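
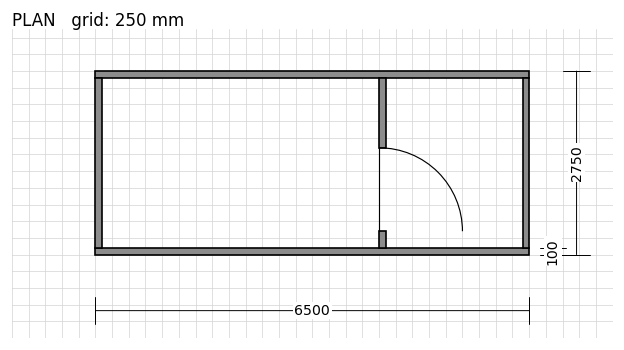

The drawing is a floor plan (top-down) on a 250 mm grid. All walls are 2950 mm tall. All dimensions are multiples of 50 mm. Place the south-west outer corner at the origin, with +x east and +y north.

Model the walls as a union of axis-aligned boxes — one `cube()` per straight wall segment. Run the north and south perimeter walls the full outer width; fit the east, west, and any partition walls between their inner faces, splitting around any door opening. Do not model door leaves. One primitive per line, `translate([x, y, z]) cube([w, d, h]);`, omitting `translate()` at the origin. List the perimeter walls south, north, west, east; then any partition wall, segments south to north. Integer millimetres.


cube([6500, 100, 2950]);
translate([0, 2650, 0]) cube([6500, 100, 2950]);
translate([0, 100, 0]) cube([100, 2550, 2950]);
translate([6400, 100, 0]) cube([100, 2550, 2950]);
translate([4250, 100, 0]) cube([100, 250, 2950]);
translate([4250, 1600, 0]) cube([100, 1050, 2950]);


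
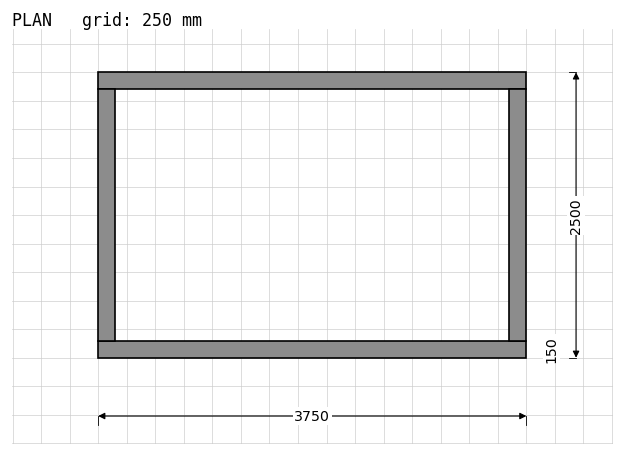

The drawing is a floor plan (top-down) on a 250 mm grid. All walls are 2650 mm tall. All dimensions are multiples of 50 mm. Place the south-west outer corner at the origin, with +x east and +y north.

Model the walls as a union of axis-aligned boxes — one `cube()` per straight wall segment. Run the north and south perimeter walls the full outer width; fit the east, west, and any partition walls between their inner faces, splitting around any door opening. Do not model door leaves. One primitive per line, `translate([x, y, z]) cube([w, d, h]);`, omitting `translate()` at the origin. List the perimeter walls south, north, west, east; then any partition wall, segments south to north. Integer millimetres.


cube([3750, 150, 2650]);
translate([0, 2350, 0]) cube([3750, 150, 2650]);
translate([0, 150, 0]) cube([150, 2200, 2650]);
translate([3600, 150, 0]) cube([150, 2200, 2650]);


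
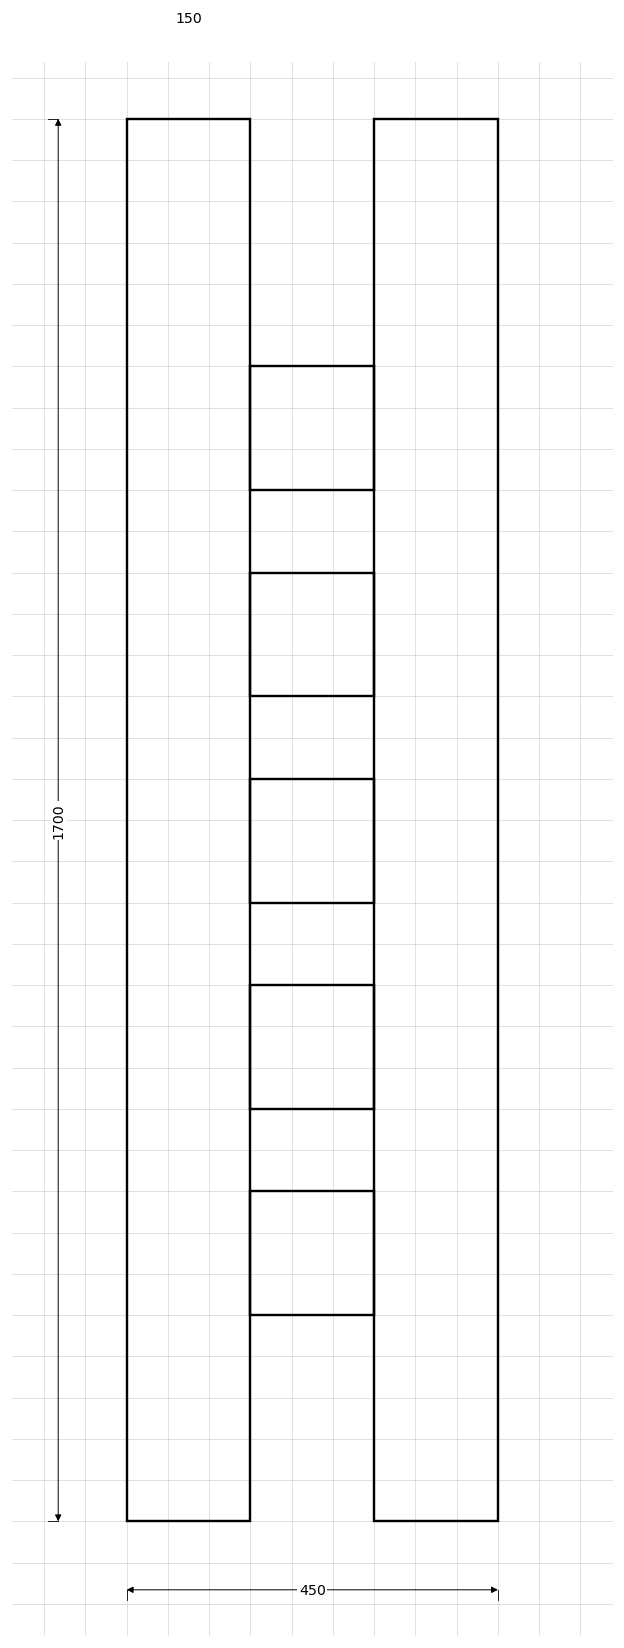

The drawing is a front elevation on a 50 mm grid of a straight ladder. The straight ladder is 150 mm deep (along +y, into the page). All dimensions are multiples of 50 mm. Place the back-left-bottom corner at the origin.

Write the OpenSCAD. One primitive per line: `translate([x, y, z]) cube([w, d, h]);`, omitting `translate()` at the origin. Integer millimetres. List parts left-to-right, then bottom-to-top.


cube([150, 150, 1700]);
translate([150, 0, 250]) cube([150, 150, 150]);
translate([150, 0, 500]) cube([150, 150, 150]);
translate([150, 0, 750]) cube([150, 150, 150]);
translate([150, 0, 1000]) cube([150, 150, 150]);
translate([150, 0, 1250]) cube([150, 150, 150]);
translate([300, 0, 0]) cube([150, 150, 1700]);


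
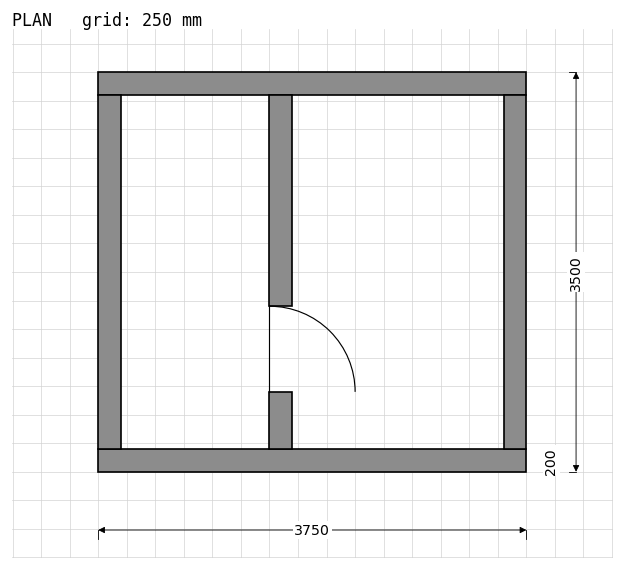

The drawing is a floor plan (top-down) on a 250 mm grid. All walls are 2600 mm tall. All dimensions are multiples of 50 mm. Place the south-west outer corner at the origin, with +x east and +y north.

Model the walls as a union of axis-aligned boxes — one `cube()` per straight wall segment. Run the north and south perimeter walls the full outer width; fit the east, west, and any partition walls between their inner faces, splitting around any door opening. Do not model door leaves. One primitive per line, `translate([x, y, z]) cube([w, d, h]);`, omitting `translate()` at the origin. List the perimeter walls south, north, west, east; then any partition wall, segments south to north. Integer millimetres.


cube([3750, 200, 2600]);
translate([0, 3300, 0]) cube([3750, 200, 2600]);
translate([0, 200, 0]) cube([200, 3100, 2600]);
translate([3550, 200, 0]) cube([200, 3100, 2600]);
translate([1500, 200, 0]) cube([200, 500, 2600]);
translate([1500, 1450, 0]) cube([200, 1850, 2600]);


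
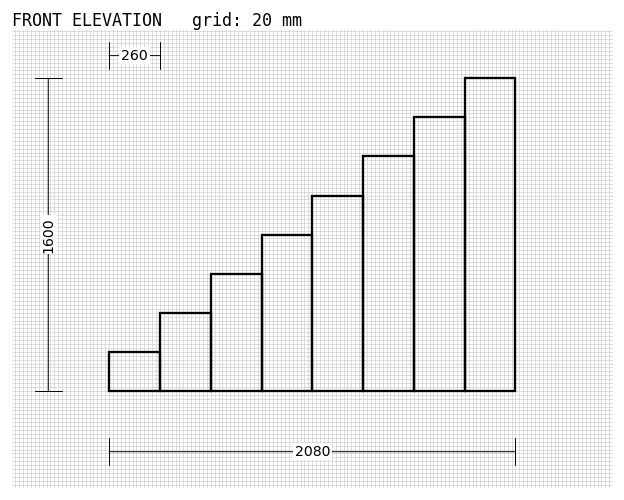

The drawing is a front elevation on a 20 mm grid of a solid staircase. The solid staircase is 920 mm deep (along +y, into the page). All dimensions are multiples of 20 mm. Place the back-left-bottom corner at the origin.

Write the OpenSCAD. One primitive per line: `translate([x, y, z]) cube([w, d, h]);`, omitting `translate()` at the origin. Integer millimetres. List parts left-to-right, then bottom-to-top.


cube([260, 920, 200]);
translate([260, 0, 0]) cube([260, 920, 400]);
translate([520, 0, 0]) cube([260, 920, 600]);
translate([780, 0, 0]) cube([260, 920, 800]);
translate([1040, 0, 0]) cube([260, 920, 1000]);
translate([1300, 0, 0]) cube([260, 920, 1200]);
translate([1560, 0, 0]) cube([260, 920, 1400]);
translate([1820, 0, 0]) cube([260, 920, 1600]);


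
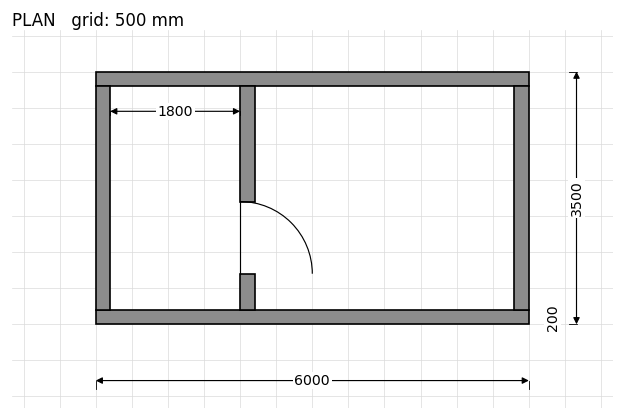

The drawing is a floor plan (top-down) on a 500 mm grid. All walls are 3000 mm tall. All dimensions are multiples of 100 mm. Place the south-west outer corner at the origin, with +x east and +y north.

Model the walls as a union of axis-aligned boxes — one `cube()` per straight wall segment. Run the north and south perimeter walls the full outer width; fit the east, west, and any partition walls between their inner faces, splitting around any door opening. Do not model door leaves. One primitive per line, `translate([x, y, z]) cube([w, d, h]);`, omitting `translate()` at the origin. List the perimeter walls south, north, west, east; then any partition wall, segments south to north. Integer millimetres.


cube([6000, 200, 3000]);
translate([0, 3300, 0]) cube([6000, 200, 3000]);
translate([0, 200, 0]) cube([200, 3100, 3000]);
translate([5800, 200, 0]) cube([200, 3100, 3000]);
translate([2000, 200, 0]) cube([200, 500, 3000]);
translate([2000, 1700, 0]) cube([200, 1600, 3000]);


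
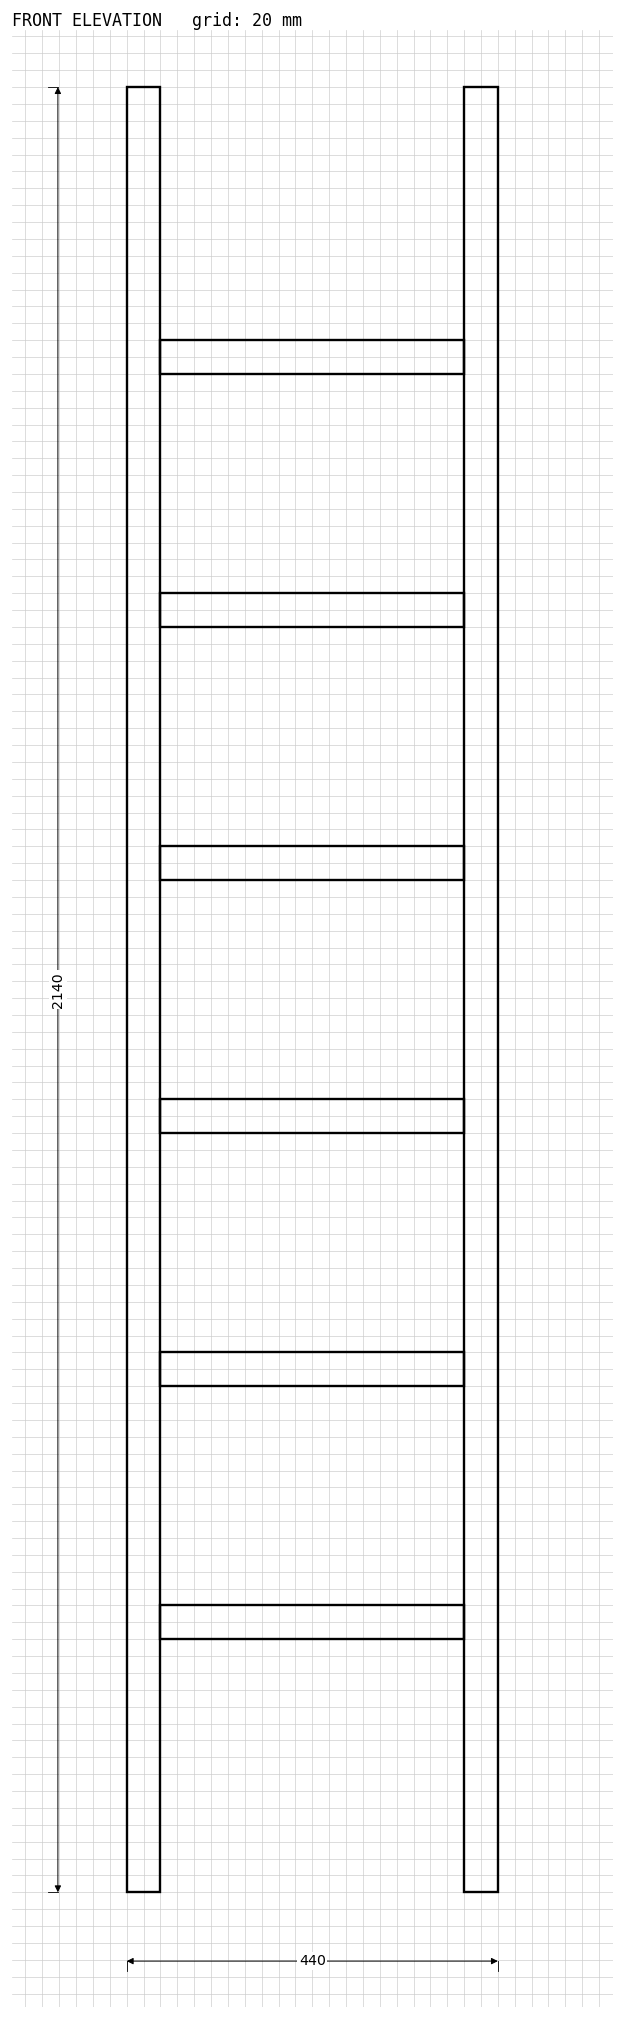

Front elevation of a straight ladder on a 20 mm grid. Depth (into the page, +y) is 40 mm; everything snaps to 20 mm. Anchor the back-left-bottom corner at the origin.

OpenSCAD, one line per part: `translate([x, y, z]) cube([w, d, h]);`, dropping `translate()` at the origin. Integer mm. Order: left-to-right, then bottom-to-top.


cube([40, 40, 2140]);
translate([40, 0, 300]) cube([360, 40, 40]);
translate([40, 0, 600]) cube([360, 40, 40]);
translate([40, 0, 900]) cube([360, 40, 40]);
translate([40, 0, 1200]) cube([360, 40, 40]);
translate([40, 0, 1500]) cube([360, 40, 40]);
translate([40, 0, 1800]) cube([360, 40, 40]);
translate([400, 0, 0]) cube([40, 40, 2140]);


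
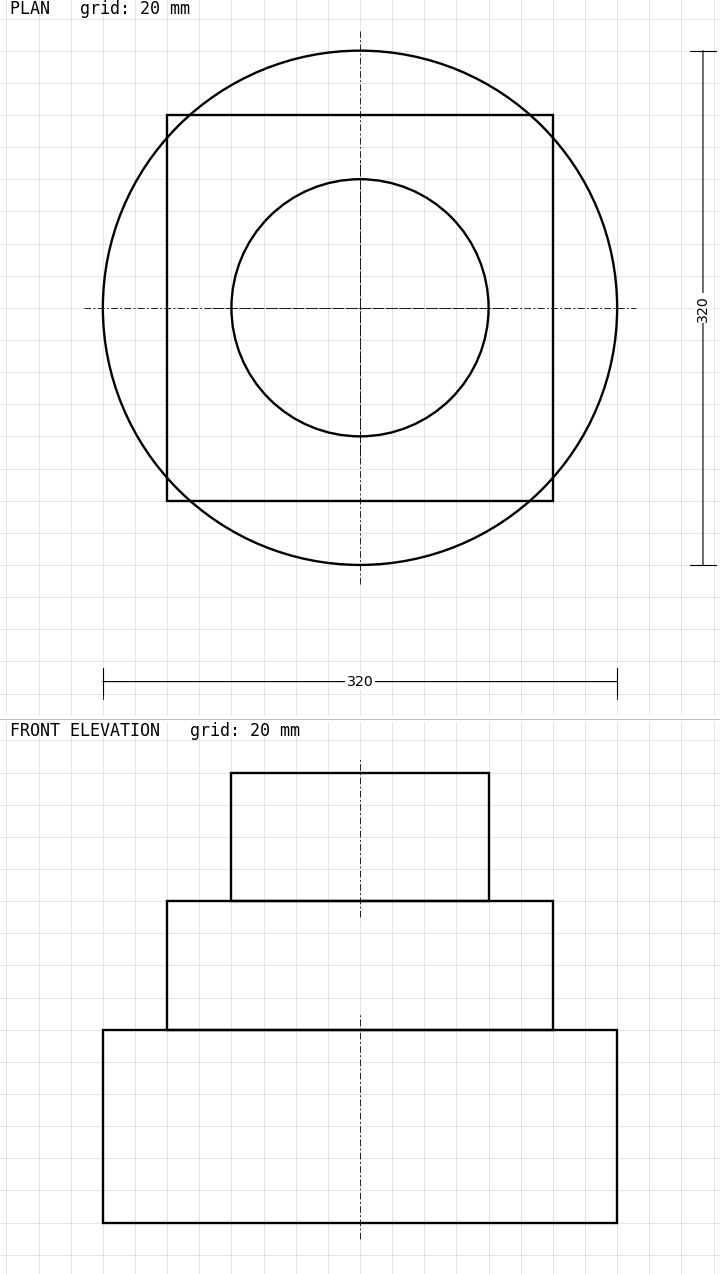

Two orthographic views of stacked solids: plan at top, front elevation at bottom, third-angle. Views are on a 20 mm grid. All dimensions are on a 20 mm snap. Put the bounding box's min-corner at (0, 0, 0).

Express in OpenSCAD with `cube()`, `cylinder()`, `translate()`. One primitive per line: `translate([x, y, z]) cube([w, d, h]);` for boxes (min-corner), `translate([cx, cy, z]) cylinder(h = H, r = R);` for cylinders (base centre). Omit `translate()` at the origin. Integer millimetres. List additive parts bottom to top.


translate([160, 160, 0]) cylinder(h = 120, r = 160);
translate([40, 40, 120]) cube([240, 240, 80]);
translate([160, 160, 200]) cylinder(h = 80, r = 80);


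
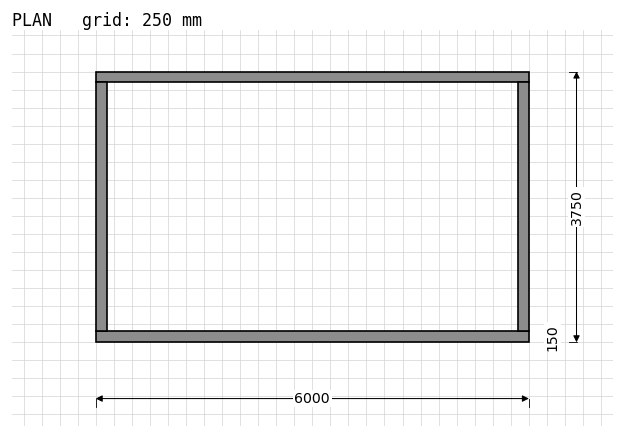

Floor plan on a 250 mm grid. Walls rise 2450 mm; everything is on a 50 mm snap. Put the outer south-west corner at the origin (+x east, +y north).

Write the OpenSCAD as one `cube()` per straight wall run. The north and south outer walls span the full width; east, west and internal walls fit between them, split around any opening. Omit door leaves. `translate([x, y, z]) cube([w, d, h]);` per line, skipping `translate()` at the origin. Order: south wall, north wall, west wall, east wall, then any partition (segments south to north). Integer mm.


cube([6000, 150, 2450]);
translate([0, 3600, 0]) cube([6000, 150, 2450]);
translate([0, 150, 0]) cube([150, 3450, 2450]);
translate([5850, 150, 0]) cube([150, 3450, 2450]);


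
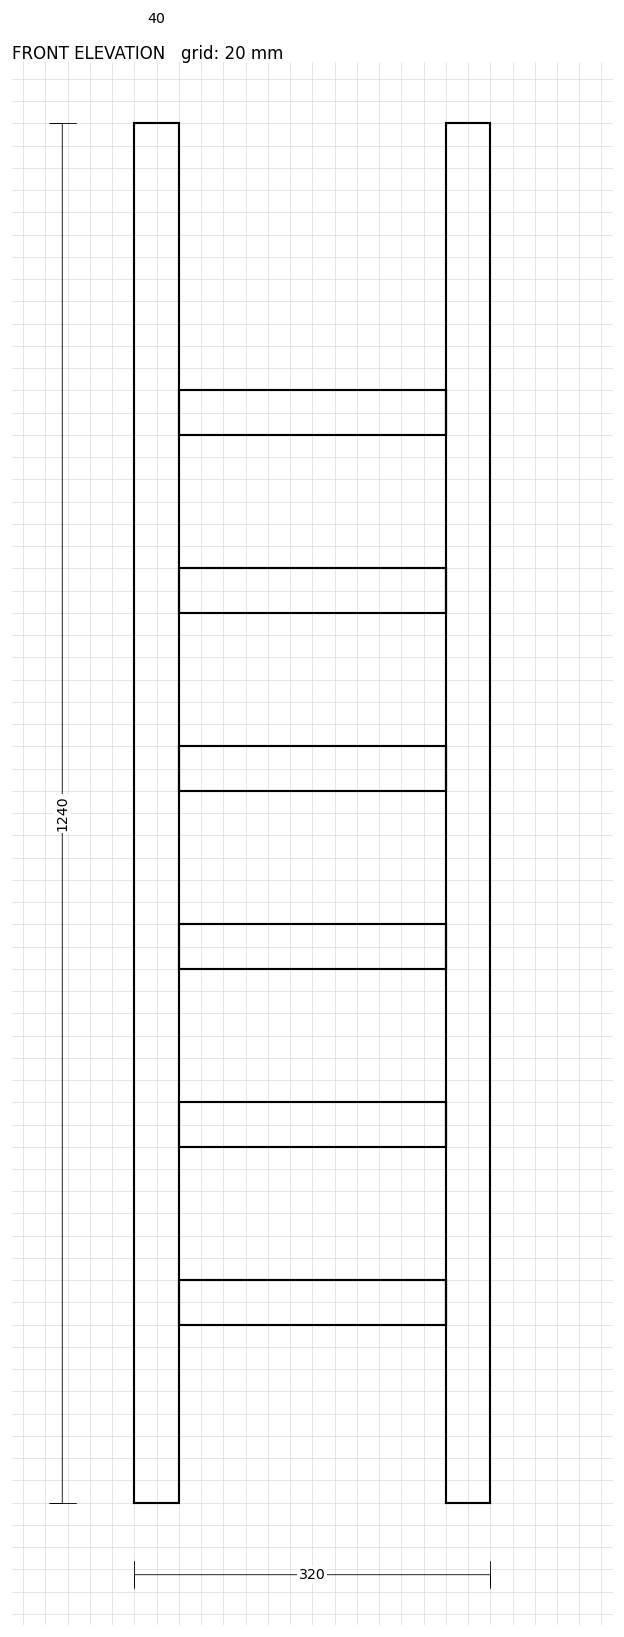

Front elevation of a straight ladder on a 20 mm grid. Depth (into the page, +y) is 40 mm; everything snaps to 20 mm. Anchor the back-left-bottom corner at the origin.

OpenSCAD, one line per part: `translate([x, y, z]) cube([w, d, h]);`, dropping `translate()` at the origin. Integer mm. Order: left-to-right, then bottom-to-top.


cube([40, 40, 1240]);
translate([40, 0, 160]) cube([240, 40, 40]);
translate([40, 0, 320]) cube([240, 40, 40]);
translate([40, 0, 480]) cube([240, 40, 40]);
translate([40, 0, 640]) cube([240, 40, 40]);
translate([40, 0, 800]) cube([240, 40, 40]);
translate([40, 0, 960]) cube([240, 40, 40]);
translate([280, 0, 0]) cube([40, 40, 1240]);


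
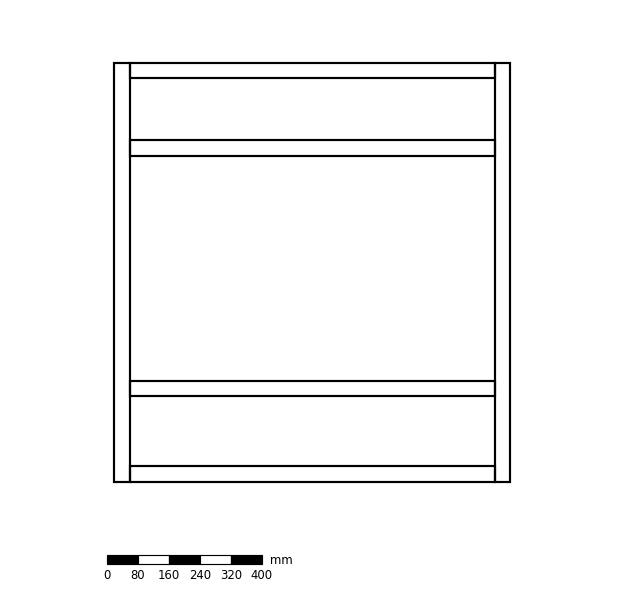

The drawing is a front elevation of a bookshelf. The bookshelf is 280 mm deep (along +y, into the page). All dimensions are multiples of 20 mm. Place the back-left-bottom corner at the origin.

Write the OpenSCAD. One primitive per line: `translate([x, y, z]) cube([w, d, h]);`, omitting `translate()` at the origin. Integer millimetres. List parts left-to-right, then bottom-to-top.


cube([40, 280, 1080]);
translate([40, 0, 0]) cube([940, 280, 40]);
translate([40, 0, 220]) cube([940, 280, 40]);
translate([40, 0, 840]) cube([940, 280, 40]);
translate([40, 0, 1040]) cube([940, 280, 40]);
translate([980, 0, 0]) cube([40, 280, 1080]);


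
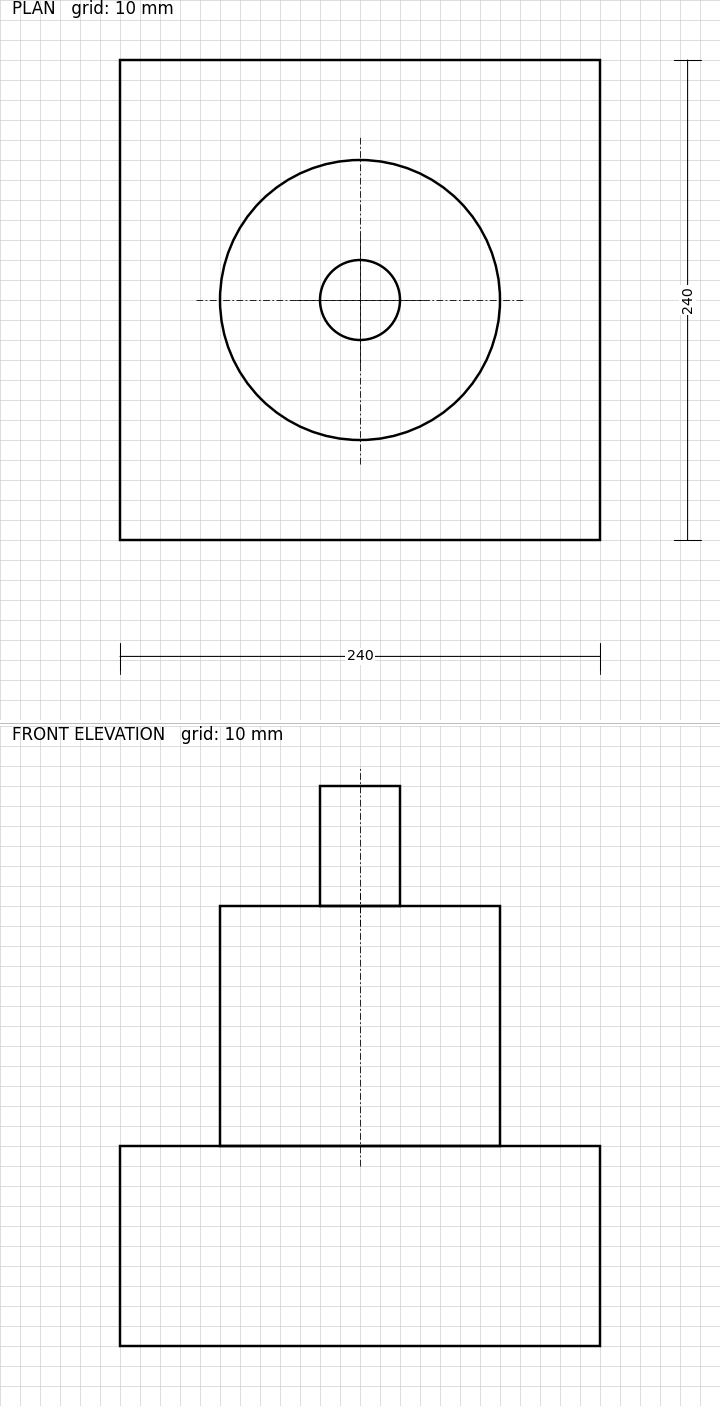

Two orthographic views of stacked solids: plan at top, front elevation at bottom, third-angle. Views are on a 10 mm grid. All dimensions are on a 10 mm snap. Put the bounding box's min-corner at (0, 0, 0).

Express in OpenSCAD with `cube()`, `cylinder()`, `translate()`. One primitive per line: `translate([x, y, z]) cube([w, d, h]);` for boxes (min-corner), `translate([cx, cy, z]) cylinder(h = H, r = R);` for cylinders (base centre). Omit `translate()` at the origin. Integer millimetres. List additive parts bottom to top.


cube([240, 240, 100]);
translate([120, 120, 100]) cylinder(h = 120, r = 70);
translate([120, 120, 220]) cylinder(h = 60, r = 20);


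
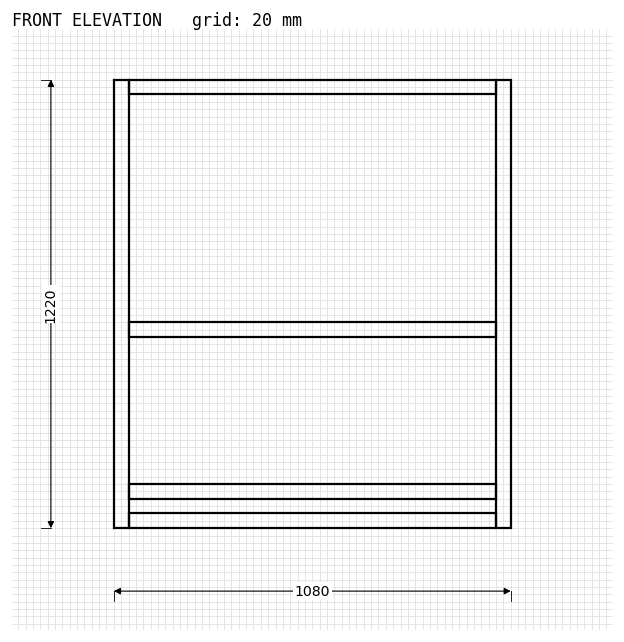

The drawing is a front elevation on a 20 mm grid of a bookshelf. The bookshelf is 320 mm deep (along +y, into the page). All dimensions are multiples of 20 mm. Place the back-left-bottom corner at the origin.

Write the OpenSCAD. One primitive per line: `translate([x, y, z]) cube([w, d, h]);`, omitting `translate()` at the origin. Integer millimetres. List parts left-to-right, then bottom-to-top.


cube([40, 320, 1220]);
translate([40, 0, 0]) cube([1000, 320, 40]);
translate([40, 0, 80]) cube([1000, 320, 40]);
translate([40, 0, 520]) cube([1000, 320, 40]);
translate([40, 0, 1180]) cube([1000, 320, 40]);
translate([1040, 0, 0]) cube([40, 320, 1220]);


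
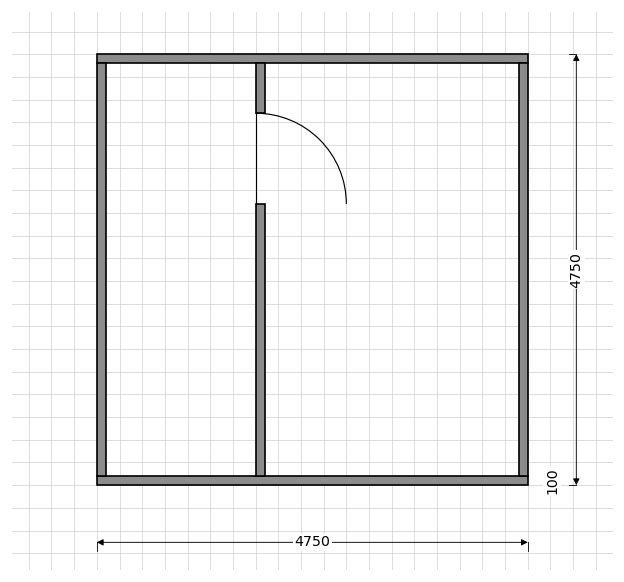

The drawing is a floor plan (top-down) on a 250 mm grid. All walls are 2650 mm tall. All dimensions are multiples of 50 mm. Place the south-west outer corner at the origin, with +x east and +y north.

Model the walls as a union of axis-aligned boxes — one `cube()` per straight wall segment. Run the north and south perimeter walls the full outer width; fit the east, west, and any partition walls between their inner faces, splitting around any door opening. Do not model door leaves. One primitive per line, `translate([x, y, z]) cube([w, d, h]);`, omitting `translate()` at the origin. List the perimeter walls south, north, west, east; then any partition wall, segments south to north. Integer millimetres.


cube([4750, 100, 2650]);
translate([0, 4650, 0]) cube([4750, 100, 2650]);
translate([0, 100, 0]) cube([100, 4550, 2650]);
translate([4650, 100, 0]) cube([100, 4550, 2650]);
translate([1750, 100, 0]) cube([100, 3000, 2650]);
translate([1750, 4100, 0]) cube([100, 550, 2650]);


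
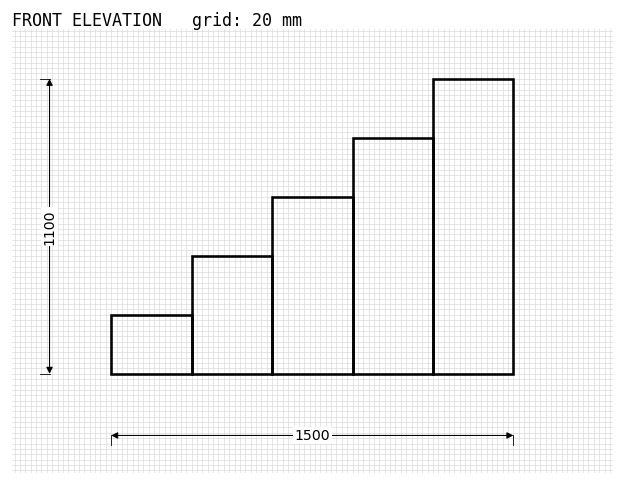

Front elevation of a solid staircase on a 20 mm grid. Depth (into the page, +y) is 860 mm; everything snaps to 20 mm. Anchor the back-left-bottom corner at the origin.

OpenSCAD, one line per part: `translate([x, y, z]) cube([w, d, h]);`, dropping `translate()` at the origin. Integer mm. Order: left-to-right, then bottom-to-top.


cube([300, 860, 220]);
translate([300, 0, 0]) cube([300, 860, 440]);
translate([600, 0, 0]) cube([300, 860, 660]);
translate([900, 0, 0]) cube([300, 860, 880]);
translate([1200, 0, 0]) cube([300, 860, 1100]);


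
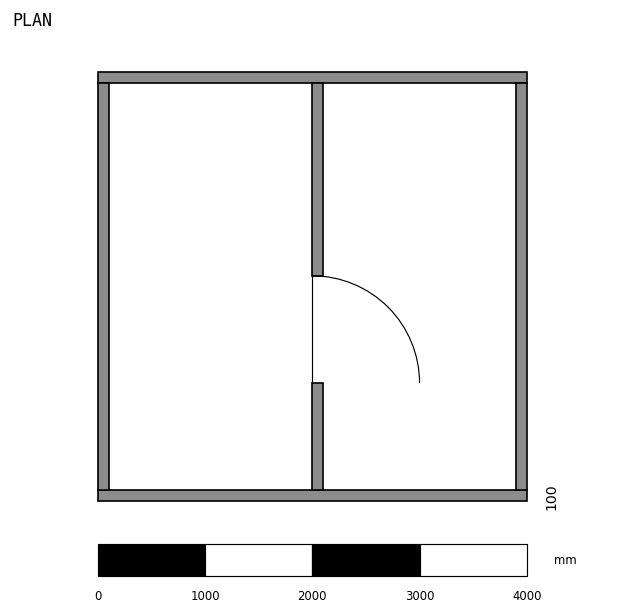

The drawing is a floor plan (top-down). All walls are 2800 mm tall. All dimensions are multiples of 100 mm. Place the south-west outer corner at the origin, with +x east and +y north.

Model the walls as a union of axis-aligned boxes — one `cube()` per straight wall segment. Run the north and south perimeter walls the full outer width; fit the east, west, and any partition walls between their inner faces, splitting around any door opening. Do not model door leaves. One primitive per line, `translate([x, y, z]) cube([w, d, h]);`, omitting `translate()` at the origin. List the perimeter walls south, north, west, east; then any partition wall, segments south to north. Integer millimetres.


cube([4000, 100, 2800]);
translate([0, 3900, 0]) cube([4000, 100, 2800]);
translate([0, 100, 0]) cube([100, 3800, 2800]);
translate([3900, 100, 0]) cube([100, 3800, 2800]);
translate([2000, 100, 0]) cube([100, 1000, 2800]);
translate([2000, 2100, 0]) cube([100, 1800, 2800]);


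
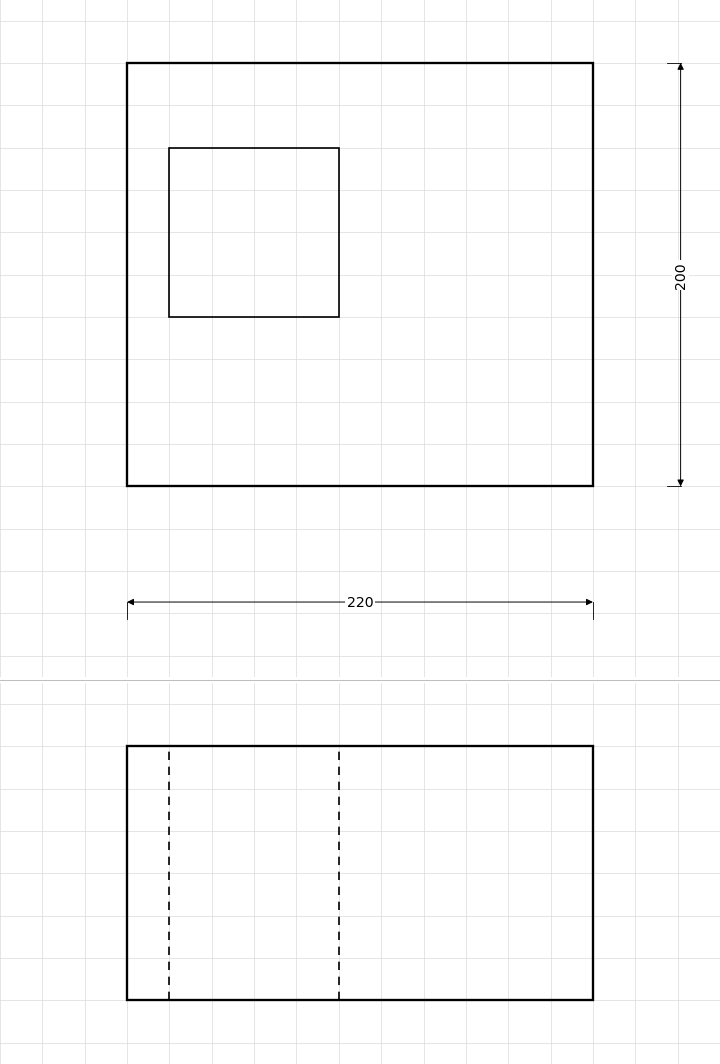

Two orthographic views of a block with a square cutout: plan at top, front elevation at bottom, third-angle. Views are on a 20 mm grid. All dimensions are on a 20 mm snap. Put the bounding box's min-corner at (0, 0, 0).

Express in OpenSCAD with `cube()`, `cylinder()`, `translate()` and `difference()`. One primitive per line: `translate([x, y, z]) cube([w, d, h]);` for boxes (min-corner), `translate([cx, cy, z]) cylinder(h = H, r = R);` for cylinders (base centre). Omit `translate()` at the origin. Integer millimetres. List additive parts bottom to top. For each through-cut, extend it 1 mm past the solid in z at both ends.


difference() {
  cube([220, 200, 120]);
  translate([20, 80, -1]) cube([80, 80, 122]);
}


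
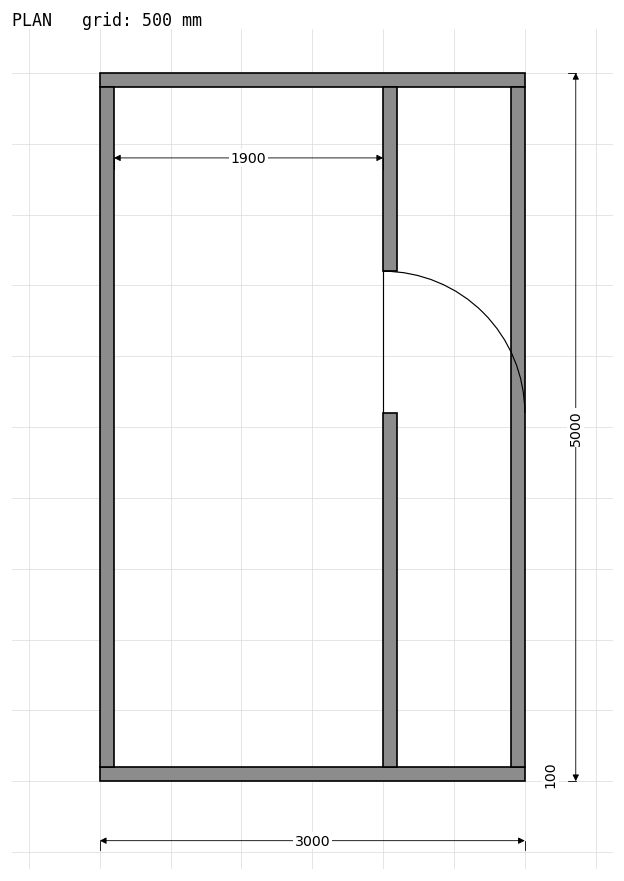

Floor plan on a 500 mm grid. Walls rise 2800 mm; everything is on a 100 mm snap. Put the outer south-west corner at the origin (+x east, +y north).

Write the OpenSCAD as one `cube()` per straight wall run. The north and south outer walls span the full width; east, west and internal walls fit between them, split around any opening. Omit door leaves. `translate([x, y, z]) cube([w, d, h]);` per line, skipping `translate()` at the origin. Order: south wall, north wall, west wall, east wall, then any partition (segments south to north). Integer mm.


cube([3000, 100, 2800]);
translate([0, 4900, 0]) cube([3000, 100, 2800]);
translate([0, 100, 0]) cube([100, 4800, 2800]);
translate([2900, 100, 0]) cube([100, 4800, 2800]);
translate([2000, 100, 0]) cube([100, 2500, 2800]);
translate([2000, 3600, 0]) cube([100, 1300, 2800]);


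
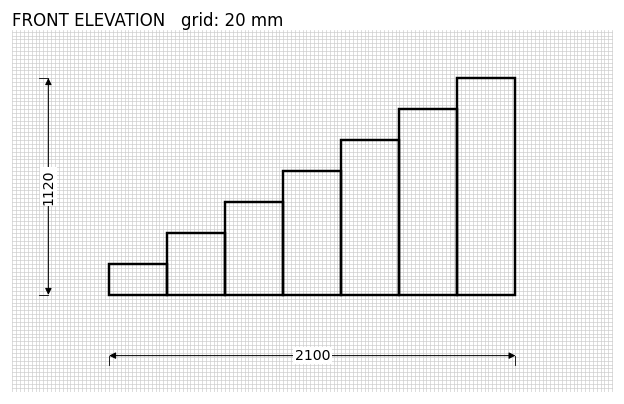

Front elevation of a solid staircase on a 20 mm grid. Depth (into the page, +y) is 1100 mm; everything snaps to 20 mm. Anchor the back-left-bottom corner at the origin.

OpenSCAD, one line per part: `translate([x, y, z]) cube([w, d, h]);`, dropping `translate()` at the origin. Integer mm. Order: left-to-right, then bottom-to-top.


cube([300, 1100, 160]);
translate([300, 0, 0]) cube([300, 1100, 320]);
translate([600, 0, 0]) cube([300, 1100, 480]);
translate([900, 0, 0]) cube([300, 1100, 640]);
translate([1200, 0, 0]) cube([300, 1100, 800]);
translate([1500, 0, 0]) cube([300, 1100, 960]);
translate([1800, 0, 0]) cube([300, 1100, 1120]);


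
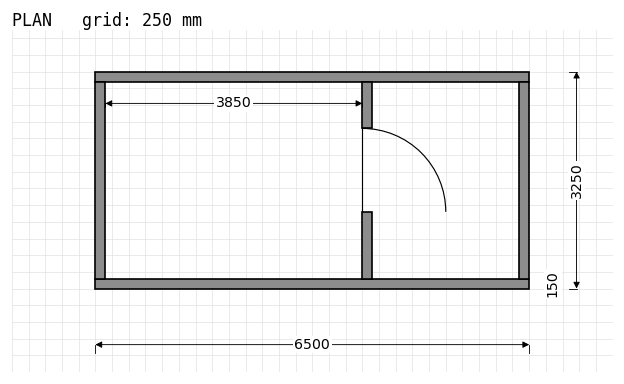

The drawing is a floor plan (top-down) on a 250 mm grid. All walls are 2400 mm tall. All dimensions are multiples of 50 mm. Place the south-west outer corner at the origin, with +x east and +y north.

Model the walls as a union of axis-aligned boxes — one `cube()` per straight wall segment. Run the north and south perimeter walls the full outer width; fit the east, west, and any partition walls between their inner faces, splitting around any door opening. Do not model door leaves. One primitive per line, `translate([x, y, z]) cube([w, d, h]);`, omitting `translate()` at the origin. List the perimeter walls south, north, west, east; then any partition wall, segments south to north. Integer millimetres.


cube([6500, 150, 2400]);
translate([0, 3100, 0]) cube([6500, 150, 2400]);
translate([0, 150, 0]) cube([150, 2950, 2400]);
translate([6350, 150, 0]) cube([150, 2950, 2400]);
translate([4000, 150, 0]) cube([150, 1000, 2400]);
translate([4000, 2400, 0]) cube([150, 700, 2400]);


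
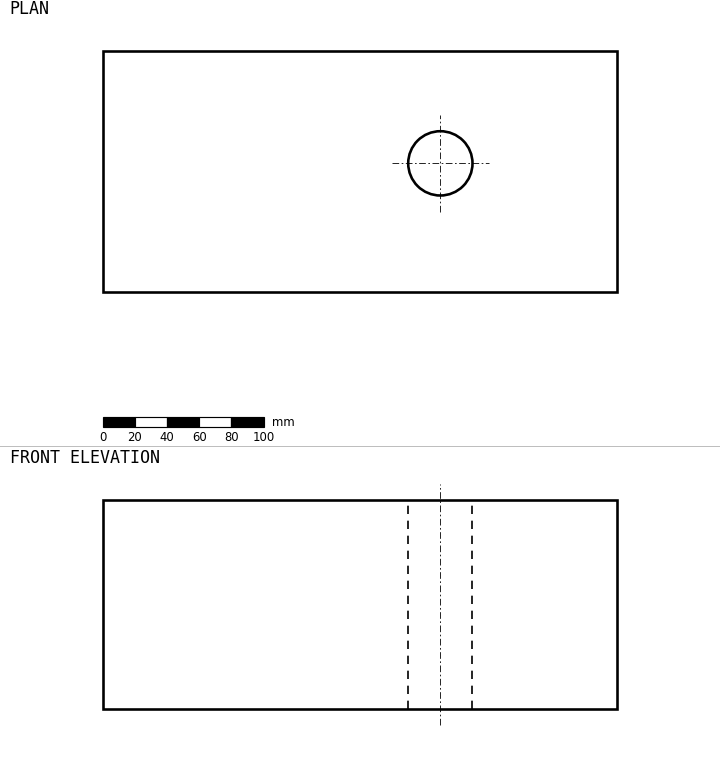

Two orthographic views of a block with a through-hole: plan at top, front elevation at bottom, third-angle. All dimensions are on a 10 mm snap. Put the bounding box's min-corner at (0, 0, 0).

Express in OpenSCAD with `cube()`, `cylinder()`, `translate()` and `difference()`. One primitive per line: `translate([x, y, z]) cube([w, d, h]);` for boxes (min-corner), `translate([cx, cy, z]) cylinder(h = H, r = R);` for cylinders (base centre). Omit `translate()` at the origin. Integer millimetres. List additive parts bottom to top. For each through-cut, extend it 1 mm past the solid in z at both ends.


difference() {
  cube([320, 150, 130]);
  translate([210, 80, -1]) cylinder(h = 132, r = 20);
}


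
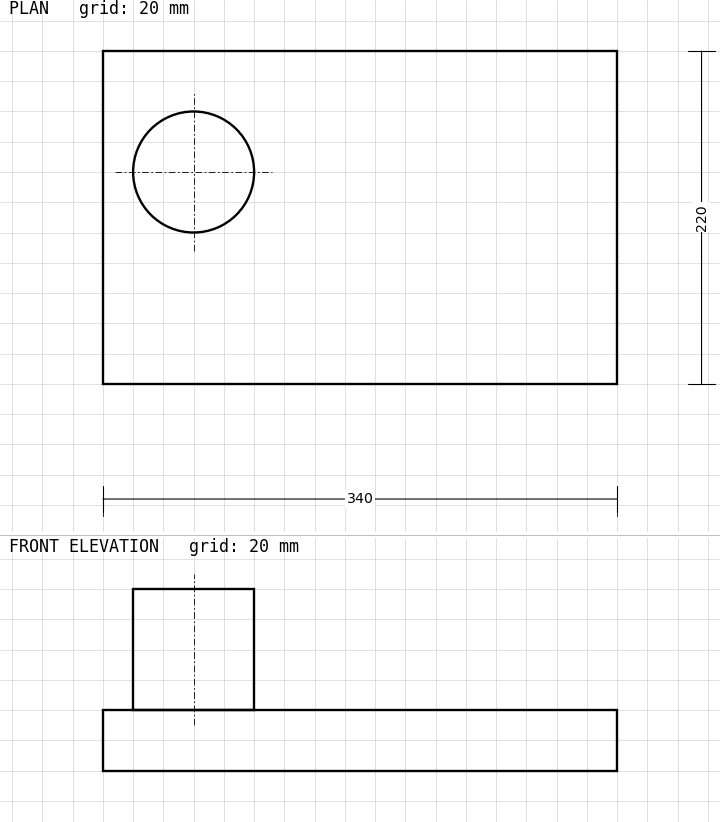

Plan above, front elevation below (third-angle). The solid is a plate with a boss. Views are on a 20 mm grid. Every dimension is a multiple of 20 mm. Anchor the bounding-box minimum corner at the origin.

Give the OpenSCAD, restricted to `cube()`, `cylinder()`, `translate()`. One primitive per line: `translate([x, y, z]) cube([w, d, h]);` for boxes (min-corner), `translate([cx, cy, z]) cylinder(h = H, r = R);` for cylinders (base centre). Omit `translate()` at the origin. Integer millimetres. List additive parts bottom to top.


cube([340, 220, 40]);
translate([60, 140, 40]) cylinder(h = 80, r = 40);


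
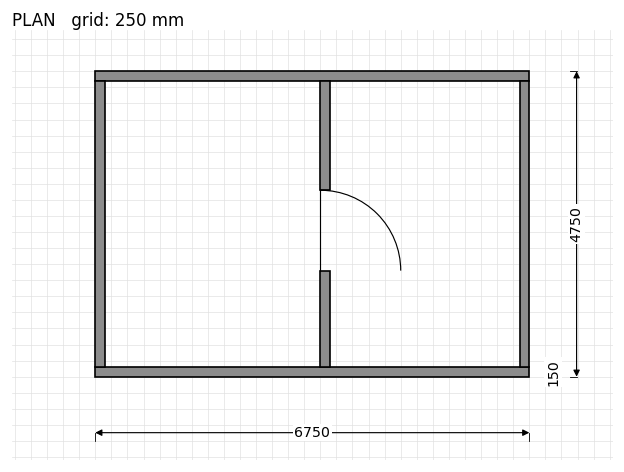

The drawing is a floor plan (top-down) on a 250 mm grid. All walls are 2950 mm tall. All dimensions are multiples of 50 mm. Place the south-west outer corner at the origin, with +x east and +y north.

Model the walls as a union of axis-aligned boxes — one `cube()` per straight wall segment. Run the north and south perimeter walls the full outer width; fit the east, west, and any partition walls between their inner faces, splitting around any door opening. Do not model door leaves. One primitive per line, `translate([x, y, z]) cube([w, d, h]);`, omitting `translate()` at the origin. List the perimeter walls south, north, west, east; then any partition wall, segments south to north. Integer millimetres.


cube([6750, 150, 2950]);
translate([0, 4600, 0]) cube([6750, 150, 2950]);
translate([0, 150, 0]) cube([150, 4450, 2950]);
translate([6600, 150, 0]) cube([150, 4450, 2950]);
translate([3500, 150, 0]) cube([150, 1500, 2950]);
translate([3500, 2900, 0]) cube([150, 1700, 2950]);


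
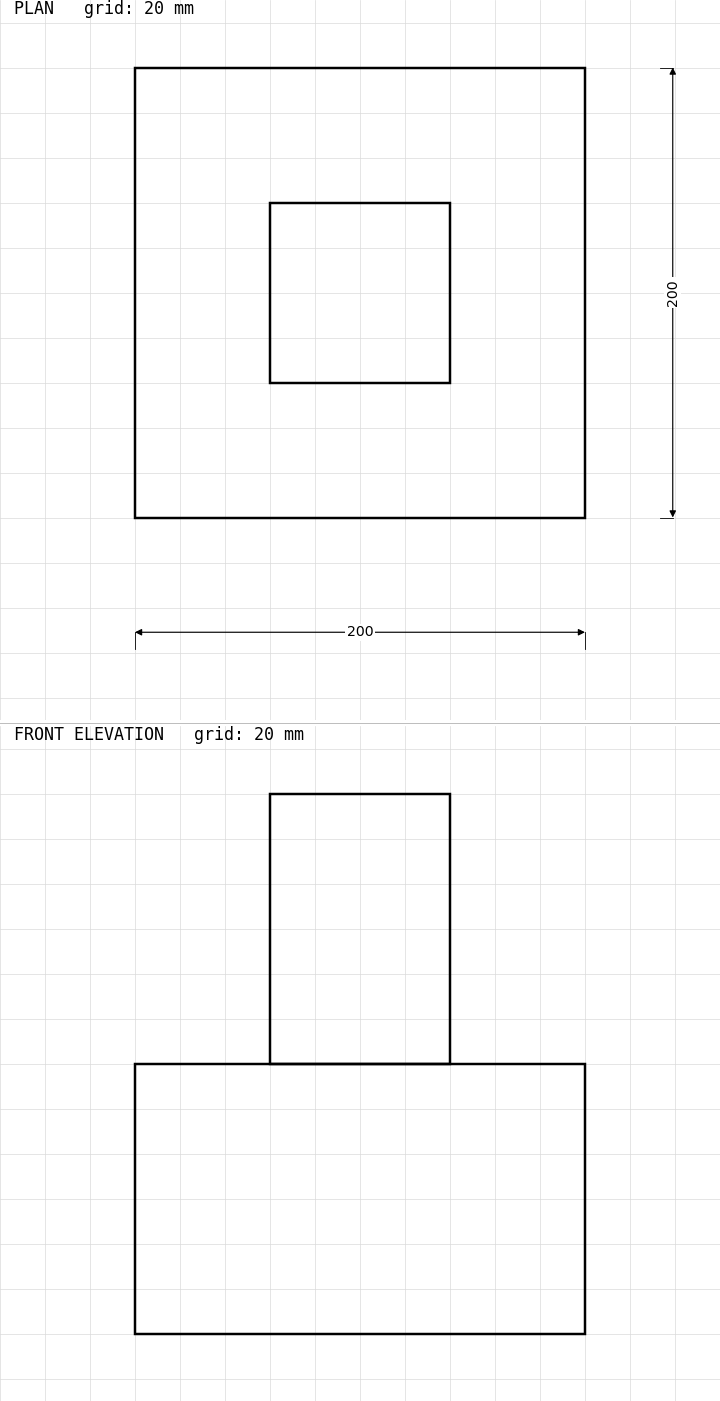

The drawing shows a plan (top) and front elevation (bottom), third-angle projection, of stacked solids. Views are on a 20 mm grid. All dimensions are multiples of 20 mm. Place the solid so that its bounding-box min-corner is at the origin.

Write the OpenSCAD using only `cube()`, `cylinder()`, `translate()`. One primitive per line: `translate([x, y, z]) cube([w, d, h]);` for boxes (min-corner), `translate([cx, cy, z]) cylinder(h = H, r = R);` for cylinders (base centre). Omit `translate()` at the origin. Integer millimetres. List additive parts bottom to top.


cube([200, 200, 120]);
translate([60, 60, 120]) cube([80, 80, 120]);


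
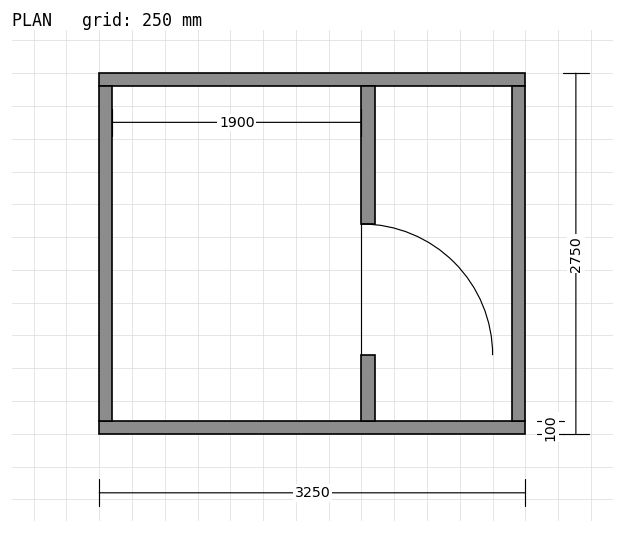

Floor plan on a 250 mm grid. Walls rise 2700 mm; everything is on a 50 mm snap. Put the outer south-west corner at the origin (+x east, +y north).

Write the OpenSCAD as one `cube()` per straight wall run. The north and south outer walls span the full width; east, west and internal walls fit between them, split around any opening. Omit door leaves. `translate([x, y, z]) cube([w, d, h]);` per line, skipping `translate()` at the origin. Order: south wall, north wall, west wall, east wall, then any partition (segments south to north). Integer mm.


cube([3250, 100, 2700]);
translate([0, 2650, 0]) cube([3250, 100, 2700]);
translate([0, 100, 0]) cube([100, 2550, 2700]);
translate([3150, 100, 0]) cube([100, 2550, 2700]);
translate([2000, 100, 0]) cube([100, 500, 2700]);
translate([2000, 1600, 0]) cube([100, 1050, 2700]);


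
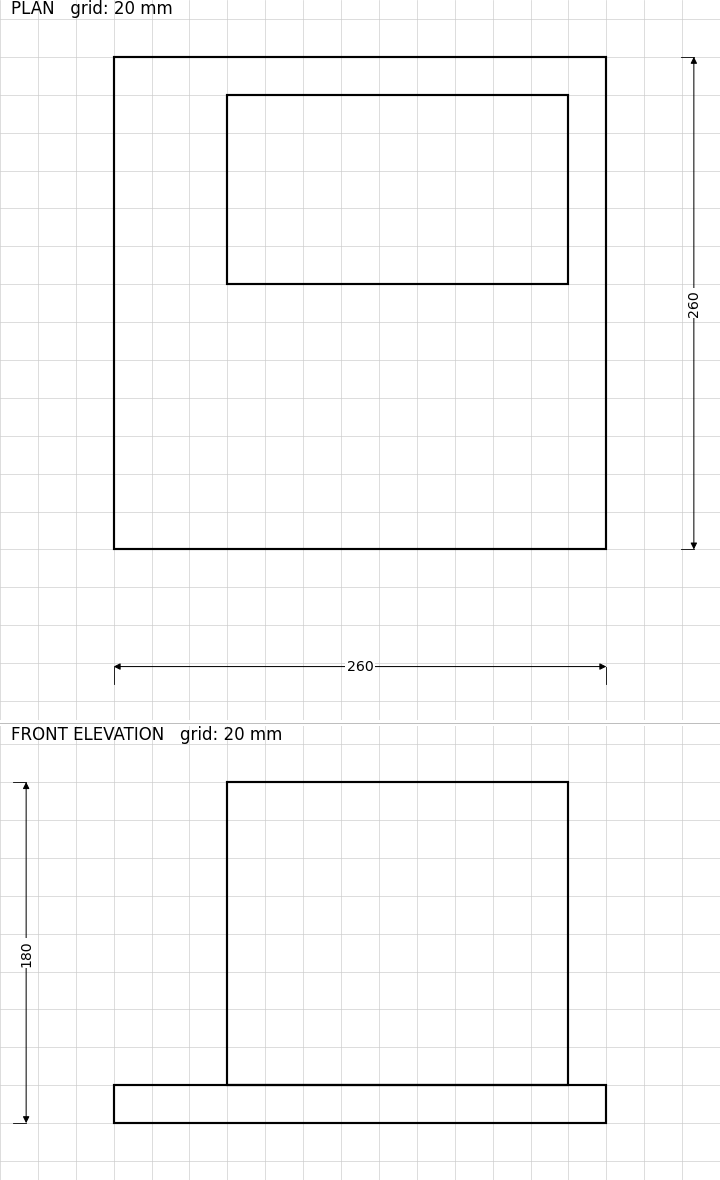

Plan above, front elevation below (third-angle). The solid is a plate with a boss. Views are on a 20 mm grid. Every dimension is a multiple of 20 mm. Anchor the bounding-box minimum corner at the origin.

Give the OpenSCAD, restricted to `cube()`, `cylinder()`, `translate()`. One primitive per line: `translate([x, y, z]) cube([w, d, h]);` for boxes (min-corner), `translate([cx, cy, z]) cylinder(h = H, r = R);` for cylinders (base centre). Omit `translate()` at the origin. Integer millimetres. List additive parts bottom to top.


cube([260, 260, 20]);
translate([60, 140, 20]) cube([180, 100, 160]);


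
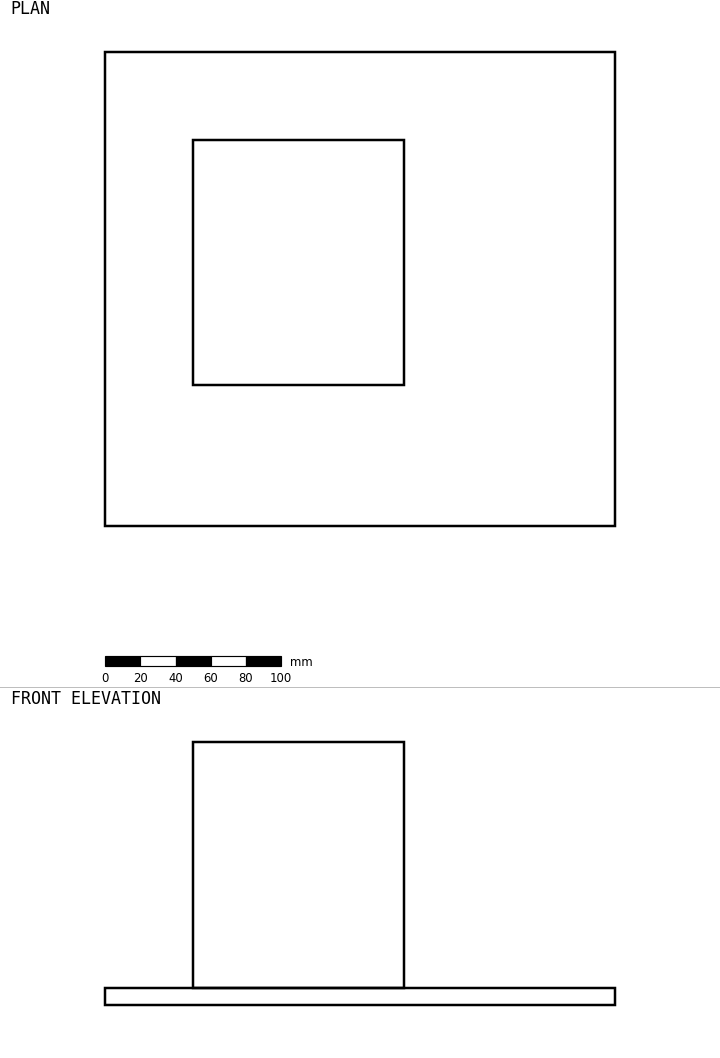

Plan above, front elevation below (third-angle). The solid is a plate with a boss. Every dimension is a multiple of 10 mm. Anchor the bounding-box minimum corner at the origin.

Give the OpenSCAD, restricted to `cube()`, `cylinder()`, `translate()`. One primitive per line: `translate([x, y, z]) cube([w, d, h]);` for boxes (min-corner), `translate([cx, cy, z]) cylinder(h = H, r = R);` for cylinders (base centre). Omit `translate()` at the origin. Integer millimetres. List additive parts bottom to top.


cube([290, 270, 10]);
translate([50, 80, 10]) cube([120, 140, 140]);


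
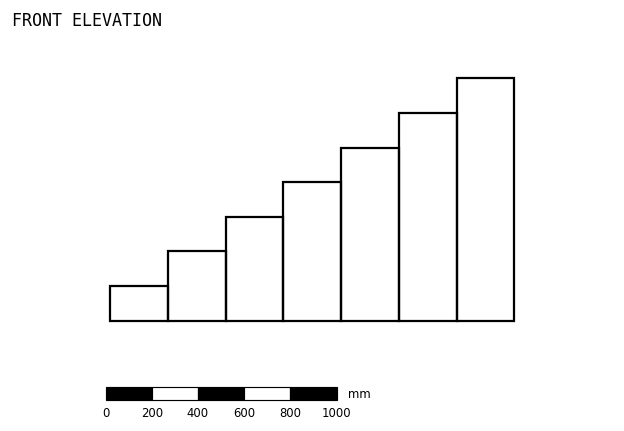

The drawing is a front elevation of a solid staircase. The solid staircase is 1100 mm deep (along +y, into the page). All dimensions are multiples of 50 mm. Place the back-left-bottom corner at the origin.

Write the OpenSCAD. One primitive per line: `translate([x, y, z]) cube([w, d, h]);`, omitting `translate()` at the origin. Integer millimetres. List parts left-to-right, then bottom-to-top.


cube([250, 1100, 150]);
translate([250, 0, 0]) cube([250, 1100, 300]);
translate([500, 0, 0]) cube([250, 1100, 450]);
translate([750, 0, 0]) cube([250, 1100, 600]);
translate([1000, 0, 0]) cube([250, 1100, 750]);
translate([1250, 0, 0]) cube([250, 1100, 900]);
translate([1500, 0, 0]) cube([250, 1100, 1050]);


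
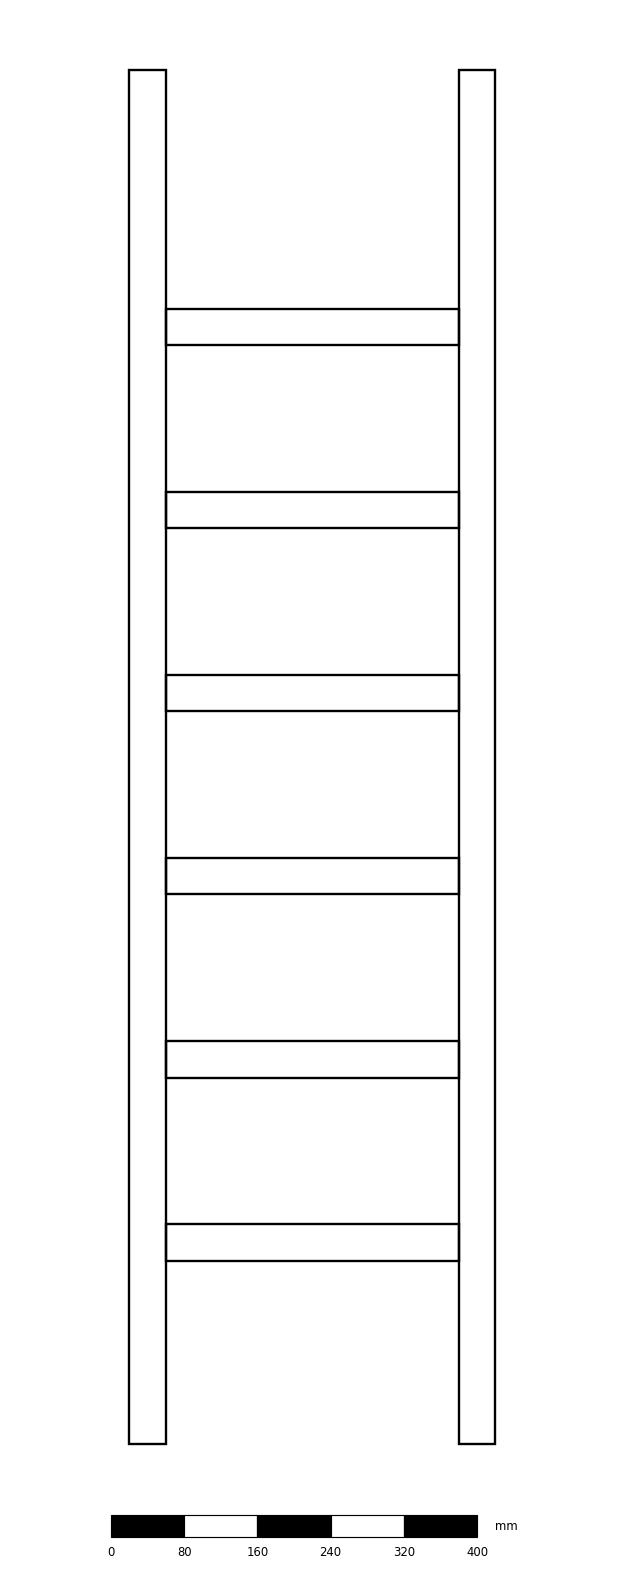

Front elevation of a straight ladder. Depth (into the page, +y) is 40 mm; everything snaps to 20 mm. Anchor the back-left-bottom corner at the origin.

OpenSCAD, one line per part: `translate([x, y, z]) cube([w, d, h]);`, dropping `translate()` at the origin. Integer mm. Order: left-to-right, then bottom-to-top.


cube([40, 40, 1500]);
translate([40, 0, 200]) cube([320, 40, 40]);
translate([40, 0, 400]) cube([320, 40, 40]);
translate([40, 0, 600]) cube([320, 40, 40]);
translate([40, 0, 800]) cube([320, 40, 40]);
translate([40, 0, 1000]) cube([320, 40, 40]);
translate([40, 0, 1200]) cube([320, 40, 40]);
translate([360, 0, 0]) cube([40, 40, 1500]);


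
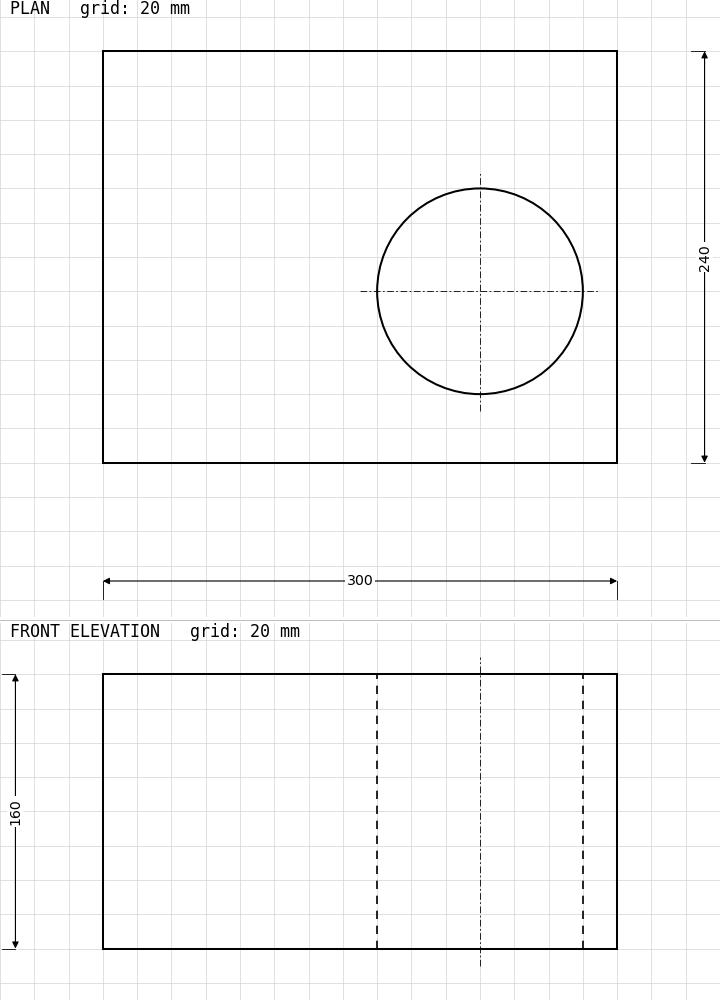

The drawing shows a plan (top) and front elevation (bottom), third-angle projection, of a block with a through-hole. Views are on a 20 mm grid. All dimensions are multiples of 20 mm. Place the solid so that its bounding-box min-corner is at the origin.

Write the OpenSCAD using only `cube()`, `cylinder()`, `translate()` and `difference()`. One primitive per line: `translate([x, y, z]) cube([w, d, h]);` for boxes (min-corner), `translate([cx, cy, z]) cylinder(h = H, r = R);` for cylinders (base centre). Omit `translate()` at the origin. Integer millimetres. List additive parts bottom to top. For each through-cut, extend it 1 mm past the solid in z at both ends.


difference() {
  cube([300, 240, 160]);
  translate([220, 100, -1]) cylinder(h = 162, r = 60);
}


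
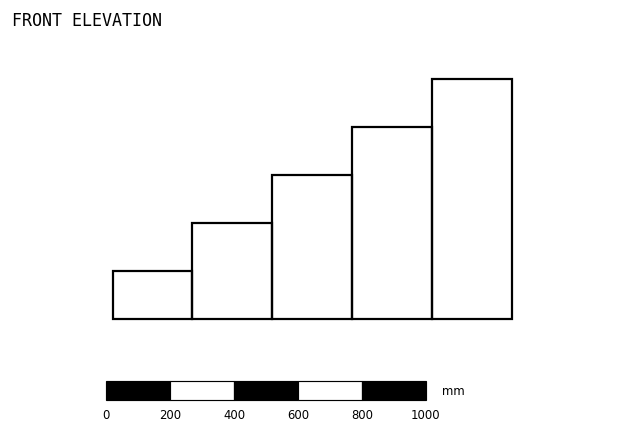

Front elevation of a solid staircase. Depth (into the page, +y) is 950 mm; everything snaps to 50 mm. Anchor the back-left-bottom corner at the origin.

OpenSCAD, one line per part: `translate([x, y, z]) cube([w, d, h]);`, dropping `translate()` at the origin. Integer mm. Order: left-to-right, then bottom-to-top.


cube([250, 950, 150]);
translate([250, 0, 0]) cube([250, 950, 300]);
translate([500, 0, 0]) cube([250, 950, 450]);
translate([750, 0, 0]) cube([250, 950, 600]);
translate([1000, 0, 0]) cube([250, 950, 750]);


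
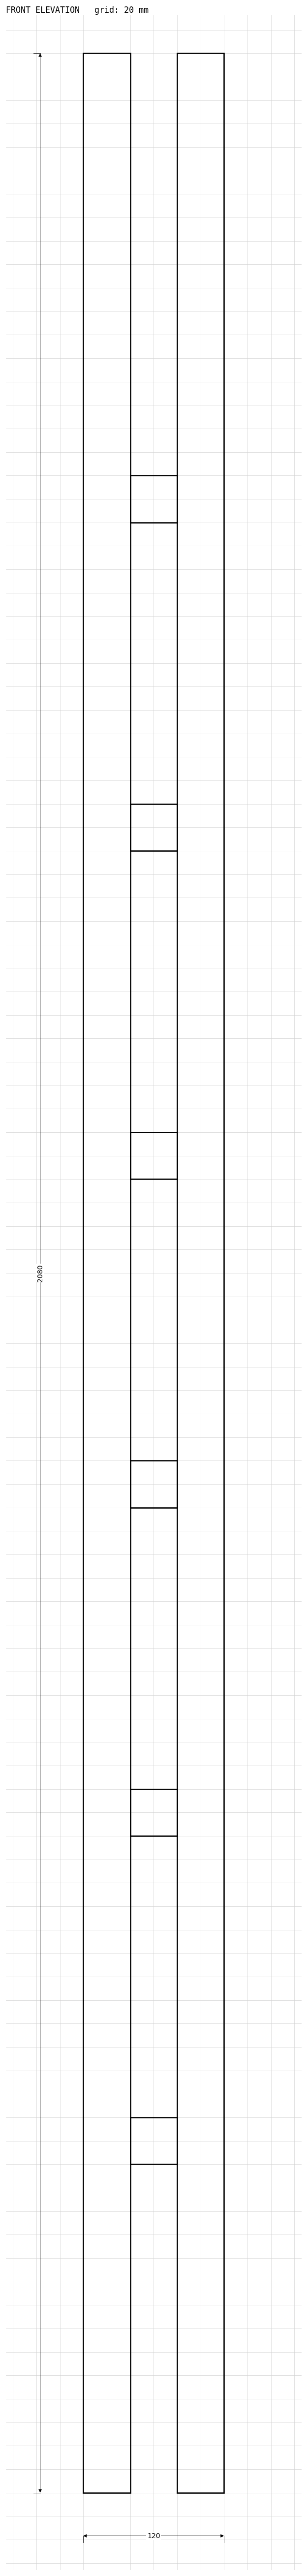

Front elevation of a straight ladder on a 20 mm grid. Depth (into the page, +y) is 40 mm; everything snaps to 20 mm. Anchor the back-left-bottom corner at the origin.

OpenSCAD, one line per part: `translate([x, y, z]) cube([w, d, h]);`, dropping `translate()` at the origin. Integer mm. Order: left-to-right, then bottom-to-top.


cube([40, 40, 2080]);
translate([40, 0, 280]) cube([40, 40, 40]);
translate([40, 0, 560]) cube([40, 40, 40]);
translate([40, 0, 840]) cube([40, 40, 40]);
translate([40, 0, 1120]) cube([40, 40, 40]);
translate([40, 0, 1400]) cube([40, 40, 40]);
translate([40, 0, 1680]) cube([40, 40, 40]);
translate([80, 0, 0]) cube([40, 40, 2080]);


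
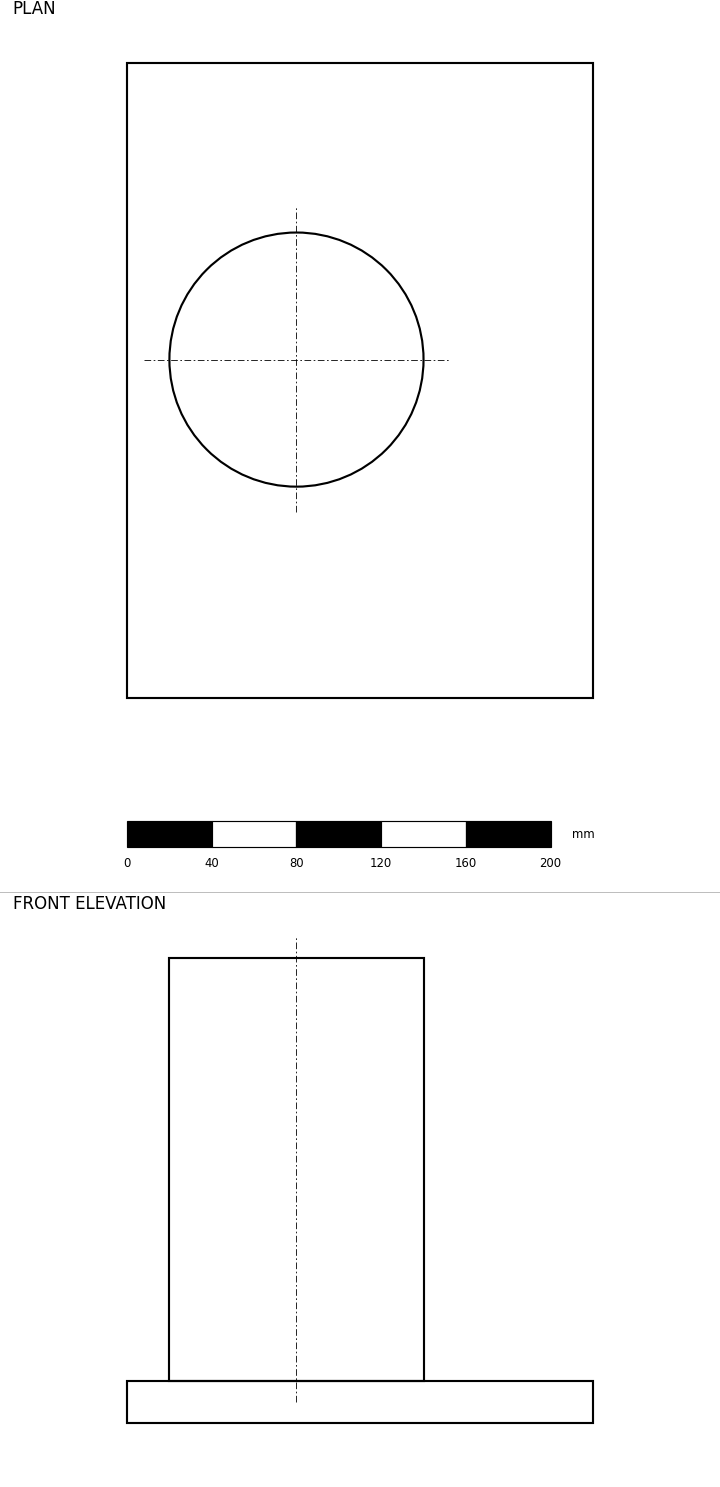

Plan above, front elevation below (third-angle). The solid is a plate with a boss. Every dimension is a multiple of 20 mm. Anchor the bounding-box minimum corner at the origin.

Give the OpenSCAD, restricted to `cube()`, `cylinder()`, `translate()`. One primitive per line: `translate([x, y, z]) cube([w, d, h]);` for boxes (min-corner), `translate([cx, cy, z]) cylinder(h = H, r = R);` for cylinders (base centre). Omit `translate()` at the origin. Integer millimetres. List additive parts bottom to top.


cube([220, 300, 20]);
translate([80, 160, 20]) cylinder(h = 200, r = 60);


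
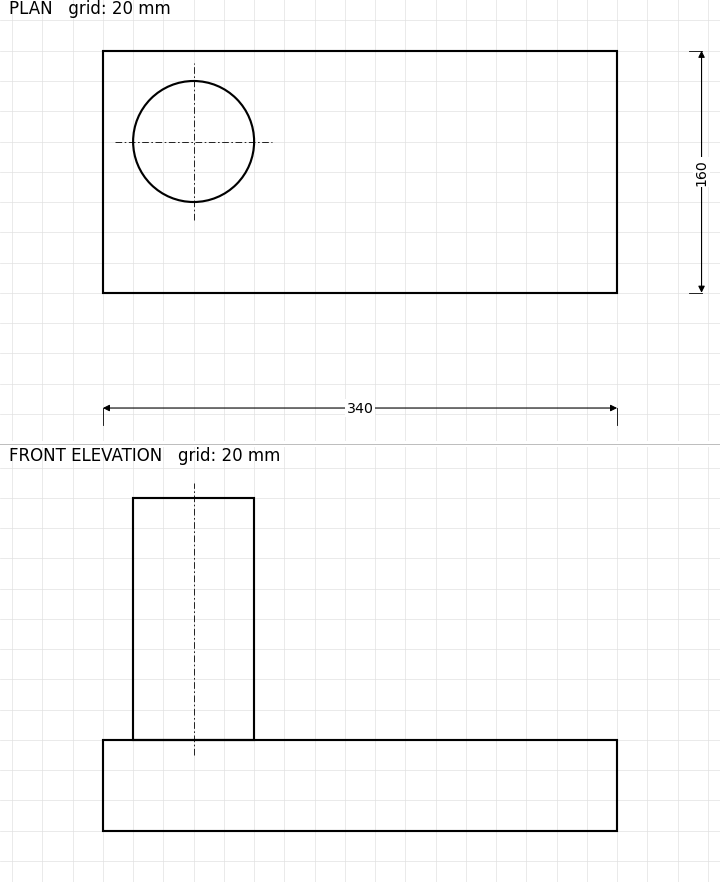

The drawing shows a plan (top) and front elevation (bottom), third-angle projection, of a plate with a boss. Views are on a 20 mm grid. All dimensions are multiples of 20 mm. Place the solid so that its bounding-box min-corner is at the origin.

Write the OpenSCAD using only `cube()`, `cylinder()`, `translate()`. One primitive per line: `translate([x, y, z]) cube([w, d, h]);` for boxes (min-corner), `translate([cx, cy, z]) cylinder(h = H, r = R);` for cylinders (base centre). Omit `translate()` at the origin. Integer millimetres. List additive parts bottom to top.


cube([340, 160, 60]);
translate([60, 100, 60]) cylinder(h = 160, r = 40);


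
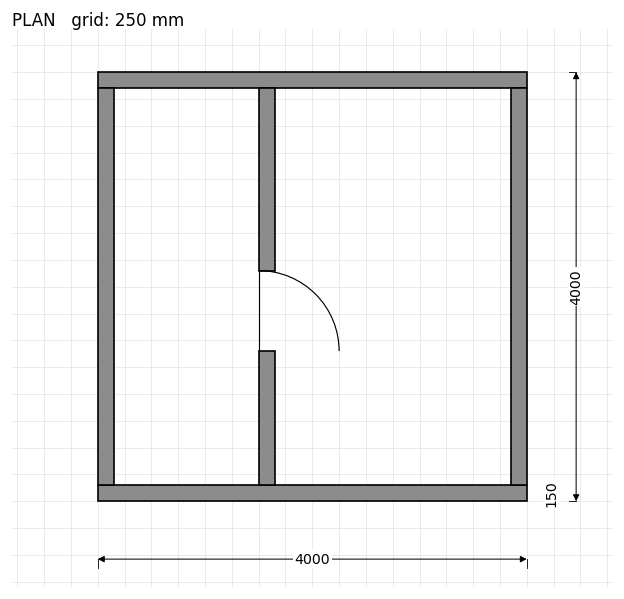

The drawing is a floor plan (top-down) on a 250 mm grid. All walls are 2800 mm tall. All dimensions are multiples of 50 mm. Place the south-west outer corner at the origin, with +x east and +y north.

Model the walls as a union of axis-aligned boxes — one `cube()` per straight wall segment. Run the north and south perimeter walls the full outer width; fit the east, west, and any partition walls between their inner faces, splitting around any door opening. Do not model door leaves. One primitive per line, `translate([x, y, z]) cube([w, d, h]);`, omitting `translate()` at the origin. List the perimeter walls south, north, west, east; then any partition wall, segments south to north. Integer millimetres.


cube([4000, 150, 2800]);
translate([0, 3850, 0]) cube([4000, 150, 2800]);
translate([0, 150, 0]) cube([150, 3700, 2800]);
translate([3850, 150, 0]) cube([150, 3700, 2800]);
translate([1500, 150, 0]) cube([150, 1250, 2800]);
translate([1500, 2150, 0]) cube([150, 1700, 2800]);


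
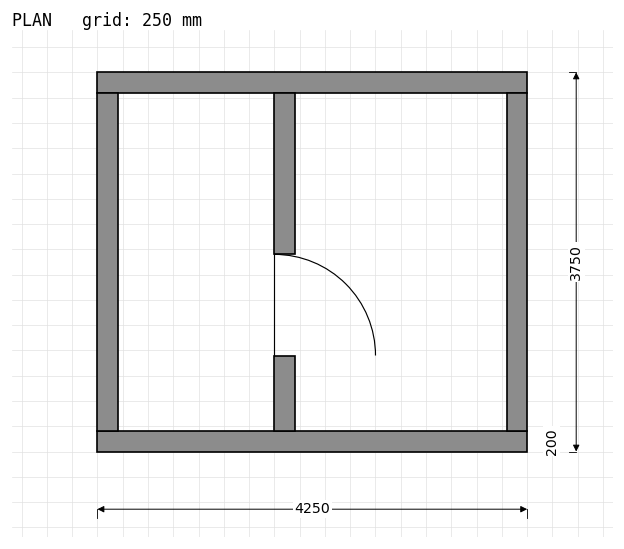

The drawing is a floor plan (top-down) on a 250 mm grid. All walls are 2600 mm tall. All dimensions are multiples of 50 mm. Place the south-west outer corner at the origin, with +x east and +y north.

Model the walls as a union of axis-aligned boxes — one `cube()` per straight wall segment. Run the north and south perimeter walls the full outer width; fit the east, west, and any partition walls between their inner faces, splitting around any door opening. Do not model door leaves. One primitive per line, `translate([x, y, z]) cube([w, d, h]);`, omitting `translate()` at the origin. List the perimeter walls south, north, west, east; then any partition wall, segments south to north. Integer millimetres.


cube([4250, 200, 2600]);
translate([0, 3550, 0]) cube([4250, 200, 2600]);
translate([0, 200, 0]) cube([200, 3350, 2600]);
translate([4050, 200, 0]) cube([200, 3350, 2600]);
translate([1750, 200, 0]) cube([200, 750, 2600]);
translate([1750, 1950, 0]) cube([200, 1600, 2600]);


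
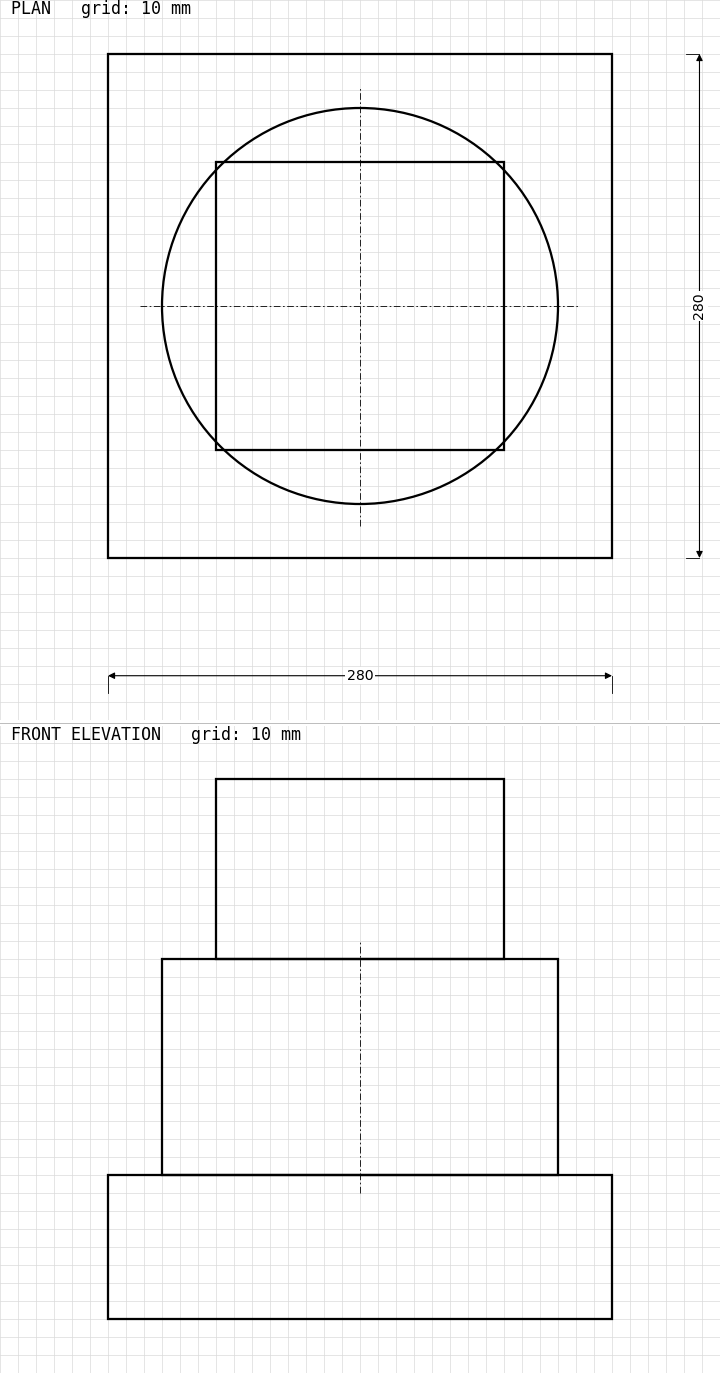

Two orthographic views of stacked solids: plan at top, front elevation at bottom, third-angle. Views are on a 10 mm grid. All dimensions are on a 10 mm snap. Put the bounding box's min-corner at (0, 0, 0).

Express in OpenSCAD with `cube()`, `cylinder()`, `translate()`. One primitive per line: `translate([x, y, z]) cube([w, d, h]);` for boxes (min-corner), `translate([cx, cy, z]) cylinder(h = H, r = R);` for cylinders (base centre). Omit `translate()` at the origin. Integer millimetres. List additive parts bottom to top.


cube([280, 280, 80]);
translate([140, 140, 80]) cylinder(h = 120, r = 110);
translate([60, 60, 200]) cube([160, 160, 100]);
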